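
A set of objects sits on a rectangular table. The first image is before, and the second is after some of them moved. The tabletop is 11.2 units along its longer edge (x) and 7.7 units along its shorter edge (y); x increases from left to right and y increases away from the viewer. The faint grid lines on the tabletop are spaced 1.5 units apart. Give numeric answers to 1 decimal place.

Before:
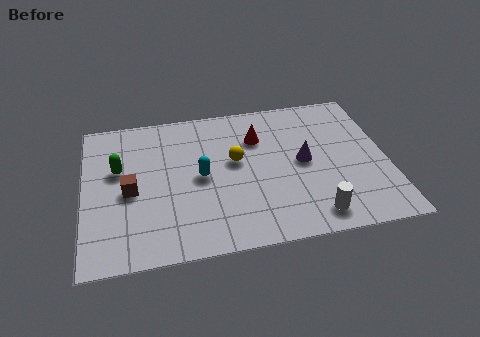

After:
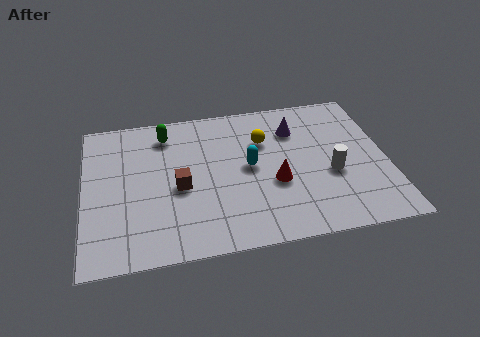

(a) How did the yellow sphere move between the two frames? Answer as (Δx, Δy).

(1.1, 0.9)

From the two frames, the yellow sphere sits at roughly (5.6, 4.4) before and (6.7, 5.3) after.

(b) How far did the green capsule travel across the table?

2.4

The green capsule moved from about (1.3, 4.7) to (3.1, 6.3), a distance of √(1.8² + 1.6²) ≈ 2.4.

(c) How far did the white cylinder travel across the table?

2.2

The white cylinder was near (8.3, 1.1) before and (9.1, 3.1) after, so it travelled √(0.8² + 2.0²) ≈ 2.2 units.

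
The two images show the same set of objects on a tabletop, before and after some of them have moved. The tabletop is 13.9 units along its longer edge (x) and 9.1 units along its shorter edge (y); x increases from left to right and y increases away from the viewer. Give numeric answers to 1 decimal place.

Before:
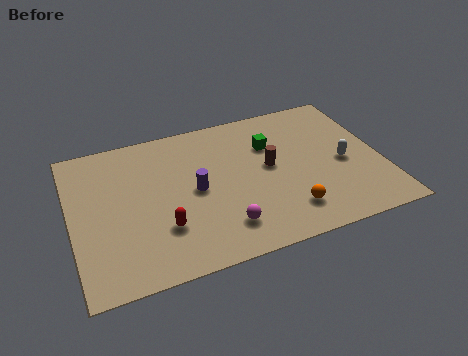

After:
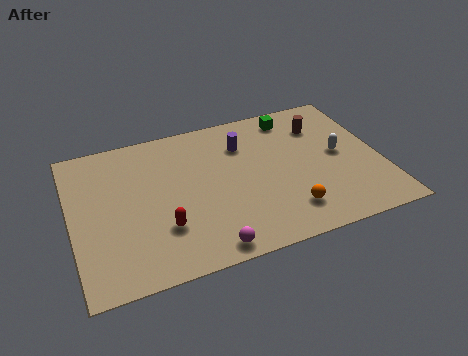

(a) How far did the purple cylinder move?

3.3

The purple cylinder moved from about (5.5, 4.5) to (7.9, 6.7), a distance of √(2.4² + 2.2²) ≈ 3.3.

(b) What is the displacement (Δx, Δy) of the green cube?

(1.2, 1.5)

From the two frames, the green cube sits at roughly (9.1, 6.3) before and (10.3, 7.8) after.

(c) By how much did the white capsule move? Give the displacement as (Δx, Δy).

(-0.1, 0.6)

The white capsule started near (12.2, 4.1) and ended near (12.1, 4.7).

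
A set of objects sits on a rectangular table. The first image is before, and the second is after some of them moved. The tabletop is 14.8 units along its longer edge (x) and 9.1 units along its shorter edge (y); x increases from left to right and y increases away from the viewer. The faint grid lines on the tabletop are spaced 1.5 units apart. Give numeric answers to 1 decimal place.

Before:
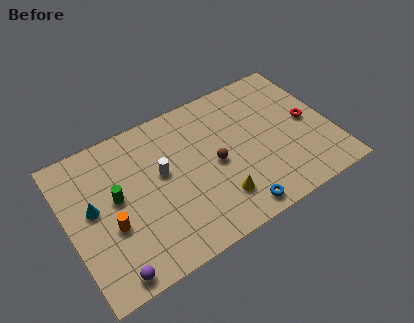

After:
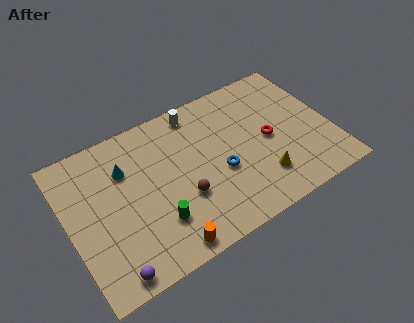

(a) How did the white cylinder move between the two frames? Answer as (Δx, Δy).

(2.4, 2.8)

The white cylinder started near (5.3, 5.2) and ended near (7.7, 8.0).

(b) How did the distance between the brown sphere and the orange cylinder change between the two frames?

-3.4

The distance was about 6.1 in the first image and 2.7 in the second, so they moved 3.4 units closer together.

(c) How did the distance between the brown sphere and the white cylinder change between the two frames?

+2.0

The distance was about 3.0 in the first image and 5.0 in the second, so they moved 2.0 units further apart.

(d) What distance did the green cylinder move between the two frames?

3.1

The green cylinder was near (2.7, 5.0) before and (4.6, 2.5) after, so it travelled √(1.9² + 2.5²) ≈ 3.1 units.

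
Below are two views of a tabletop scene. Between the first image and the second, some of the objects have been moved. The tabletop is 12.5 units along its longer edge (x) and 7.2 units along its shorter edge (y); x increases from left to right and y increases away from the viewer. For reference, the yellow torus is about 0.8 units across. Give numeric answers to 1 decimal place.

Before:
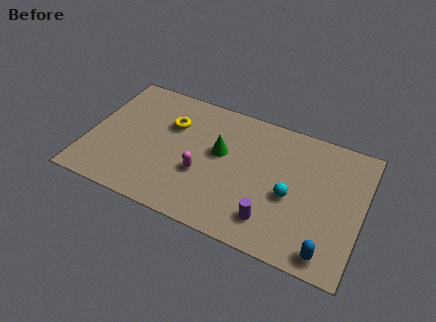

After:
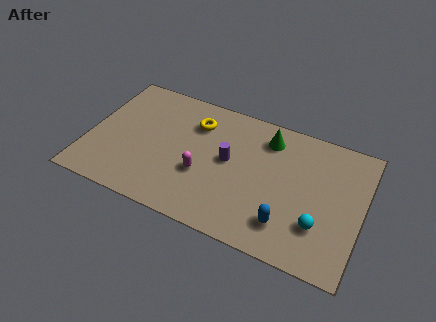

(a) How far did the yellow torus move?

1.2

The yellow torus was near (3.6, 4.9) before and (4.7, 5.4) after, so it travelled √(1.1² + 0.5²) ≈ 1.2 units.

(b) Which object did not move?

the magenta capsule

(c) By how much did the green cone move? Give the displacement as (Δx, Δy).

(2.0, 1.6)

The green cone started near (6.0, 4.2) and ended near (8.0, 5.8).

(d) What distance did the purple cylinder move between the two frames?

3.3

The purple cylinder moved from about (8.6, 1.5) to (6.4, 3.9), a distance of √(2.2² + 2.4²) ≈ 3.3.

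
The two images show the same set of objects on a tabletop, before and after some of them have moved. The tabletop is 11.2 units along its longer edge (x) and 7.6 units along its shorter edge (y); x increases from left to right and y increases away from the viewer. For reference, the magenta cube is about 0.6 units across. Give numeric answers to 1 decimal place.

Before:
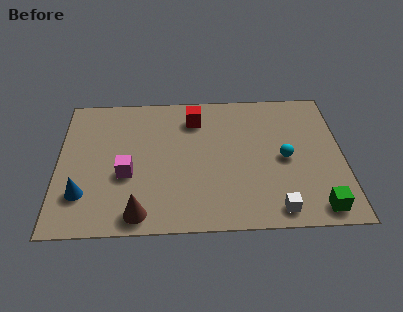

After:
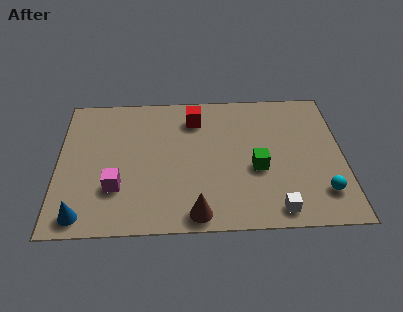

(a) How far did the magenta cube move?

0.8

From (2.7, 3.0) to (2.3, 2.3), the magenta cube covered √(0.4² + 0.7²) ≈ 0.8 units.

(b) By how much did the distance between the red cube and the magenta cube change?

+0.8

Before: roughly 4.0 units apart; after: 4.8. That's 0.8 units further apart.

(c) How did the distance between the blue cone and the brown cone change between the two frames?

+1.9

They were about 2.5 units apart before and 4.4 after — 1.9 units further apart.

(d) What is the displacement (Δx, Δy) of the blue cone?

(0.0, -1.1)

The blue cone started near (1.0, 2.0) and ended near (1.0, 0.9).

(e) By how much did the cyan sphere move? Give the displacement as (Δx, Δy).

(1.4, -1.9)

From the two frames, the cyan sphere sits at roughly (8.9, 3.6) before and (10.3, 1.7) after.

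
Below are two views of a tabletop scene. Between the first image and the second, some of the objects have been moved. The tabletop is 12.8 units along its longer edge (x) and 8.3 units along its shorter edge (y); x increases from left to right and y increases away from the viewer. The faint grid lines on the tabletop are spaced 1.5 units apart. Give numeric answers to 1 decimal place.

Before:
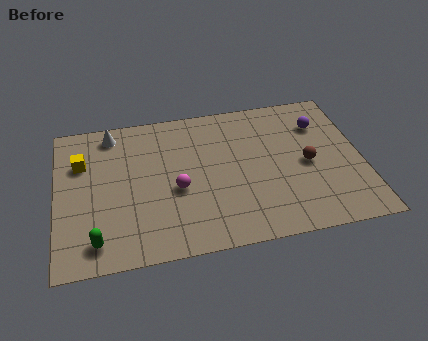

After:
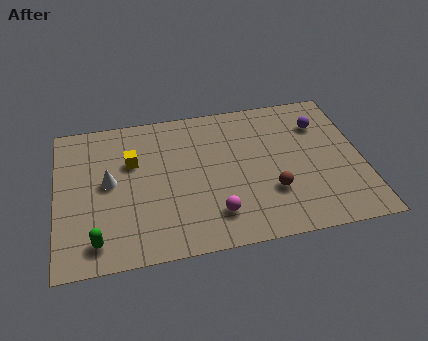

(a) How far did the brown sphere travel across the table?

2.1

From (10.5, 3.9) to (8.9, 2.6), the brown sphere covered √(1.6² + 1.3²) ≈ 2.1 units.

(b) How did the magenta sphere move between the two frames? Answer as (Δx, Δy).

(1.5, -1.7)

The magenta sphere started near (5.0, 3.5) and ended near (6.5, 1.8).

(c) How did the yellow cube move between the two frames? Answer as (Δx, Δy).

(2.1, -0.3)

From the two frames, the yellow cube sits at roughly (1.1, 5.7) before and (3.2, 5.4) after.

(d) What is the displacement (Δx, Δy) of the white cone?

(-0.2, -2.8)

The white cone started near (2.4, 7.2) and ended near (2.2, 4.4).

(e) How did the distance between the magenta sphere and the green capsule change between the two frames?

+0.9

They were about 4.0 units apart before and 4.9 after — 0.9 units further apart.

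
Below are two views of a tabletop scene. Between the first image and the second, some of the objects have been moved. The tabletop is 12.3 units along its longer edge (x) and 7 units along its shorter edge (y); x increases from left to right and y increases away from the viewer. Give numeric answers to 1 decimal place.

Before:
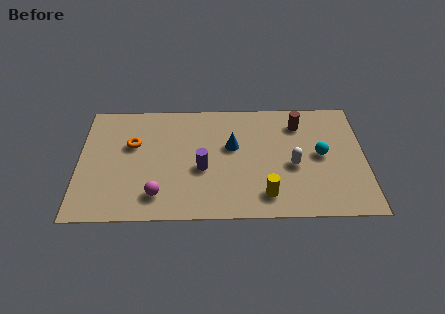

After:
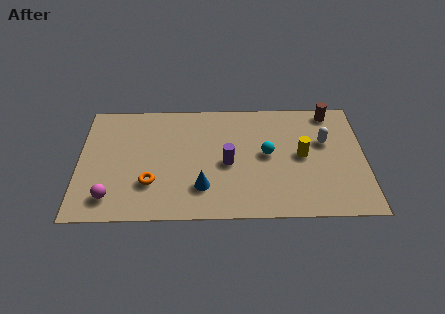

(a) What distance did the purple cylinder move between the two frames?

1.1

The purple cylinder moved from about (5.3, 2.9) to (6.4, 3.2), a distance of √(1.1² + 0.3²) ≈ 1.1.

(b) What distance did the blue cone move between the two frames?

2.7

The blue cone was near (6.6, 4.2) before and (5.3, 1.8) after, so it travelled √(1.3² + 2.4²) ≈ 2.7 units.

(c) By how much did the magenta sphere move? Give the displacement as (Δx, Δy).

(-2.0, -0.1)

From the two frames, the magenta sphere sits at roughly (3.4, 1.4) before and (1.4, 1.3) after.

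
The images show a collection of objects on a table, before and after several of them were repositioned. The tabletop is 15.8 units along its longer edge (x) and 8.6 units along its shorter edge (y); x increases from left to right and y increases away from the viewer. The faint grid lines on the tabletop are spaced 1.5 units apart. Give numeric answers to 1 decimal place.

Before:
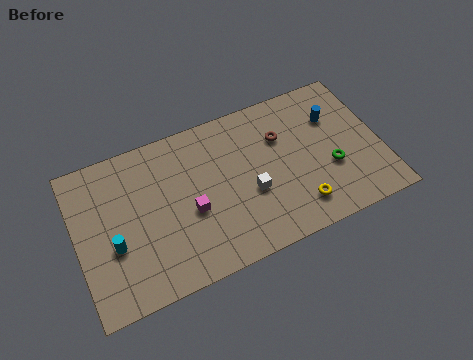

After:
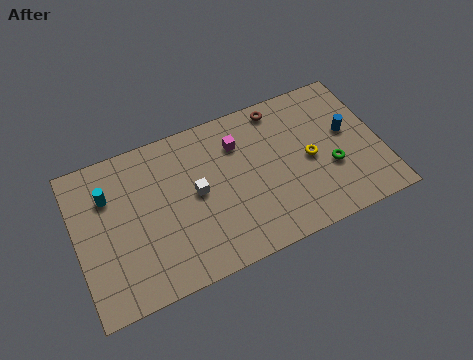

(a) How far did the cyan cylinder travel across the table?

2.8

The cyan cylinder was near (1.8, 3.3) before and (1.8, 6.1) after, so it travelled √(0.0² + 2.8²) ≈ 2.8 units.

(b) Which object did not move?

the green torus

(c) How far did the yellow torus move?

2.6

The yellow torus was near (11.2, 1.7) before and (12.1, 4.1) after, so it travelled √(0.9² + 2.4²) ≈ 2.6 units.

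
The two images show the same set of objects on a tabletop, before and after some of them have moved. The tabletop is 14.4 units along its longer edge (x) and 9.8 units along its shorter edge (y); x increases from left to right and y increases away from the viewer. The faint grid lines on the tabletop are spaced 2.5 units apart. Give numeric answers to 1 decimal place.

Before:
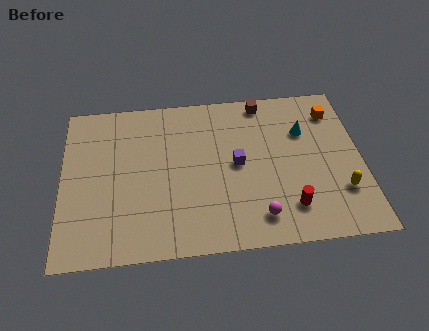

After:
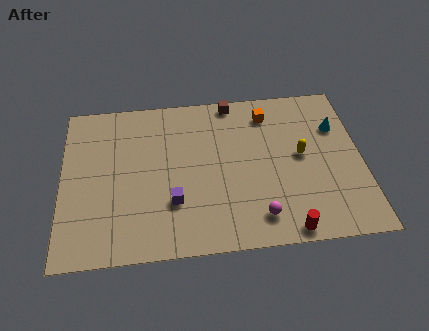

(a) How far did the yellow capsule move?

3.0

The yellow capsule moved from about (13.3, 2.8) to (11.5, 5.2), a distance of √(1.8² + 2.4²) ≈ 3.0.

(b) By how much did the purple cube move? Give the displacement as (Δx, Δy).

(-3.1, -2.0)

From the two frames, the purple cube sits at roughly (8.4, 5.0) before and (5.3, 3.0) after.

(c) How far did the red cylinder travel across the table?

1.3

The red cylinder was near (10.8, 2.1) before and (10.6, 0.8) after, so it travelled √(0.2² + 1.3²) ≈ 1.3 units.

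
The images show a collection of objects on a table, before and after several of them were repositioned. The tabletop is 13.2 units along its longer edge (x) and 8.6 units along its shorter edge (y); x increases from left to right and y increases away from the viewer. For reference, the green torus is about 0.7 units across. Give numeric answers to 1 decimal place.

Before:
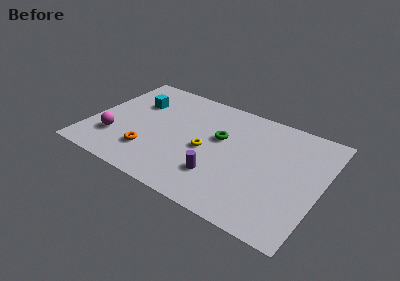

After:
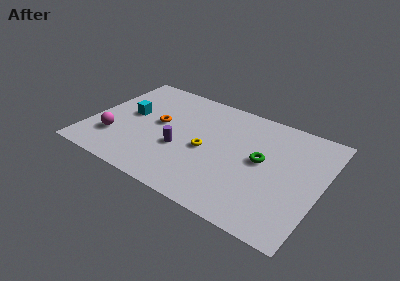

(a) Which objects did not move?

the magenta sphere and the yellow torus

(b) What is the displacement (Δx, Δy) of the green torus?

(2.5, -0.6)

From the two frames, the green torus sits at roughly (7.3, 5.2) before and (9.8, 4.6) after.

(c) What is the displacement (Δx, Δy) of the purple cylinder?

(-2.4, 1.0)

The purple cylinder started near (7.7, 2.3) and ended near (5.3, 3.3).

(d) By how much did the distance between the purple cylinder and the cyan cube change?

-3.0

Before: roughly 6.5 units apart; after: 3.5. That's 3.0 units closer together.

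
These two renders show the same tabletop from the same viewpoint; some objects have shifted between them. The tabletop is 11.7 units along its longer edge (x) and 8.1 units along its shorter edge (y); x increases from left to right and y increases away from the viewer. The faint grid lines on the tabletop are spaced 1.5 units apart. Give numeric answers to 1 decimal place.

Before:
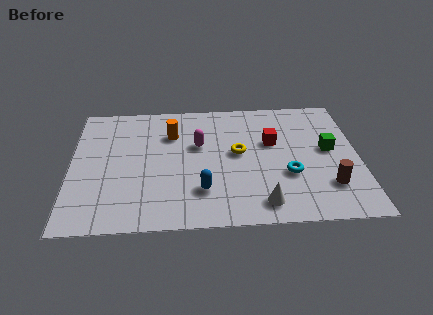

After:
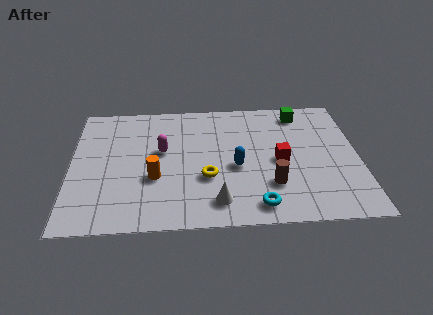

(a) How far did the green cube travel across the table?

2.7

From (10.5, 4.4) to (9.4, 6.9), the green cube covered √(1.1² + 2.5²) ≈ 2.7 units.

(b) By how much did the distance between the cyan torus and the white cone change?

-0.4

The distance was about 2.0 in the first image and 1.6 in the second, so they moved 0.4 units closer together.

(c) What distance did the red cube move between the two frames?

1.2

The red cube moved from about (8.2, 5.0) to (8.5, 3.8), a distance of √(0.3² + 1.2²) ≈ 1.2.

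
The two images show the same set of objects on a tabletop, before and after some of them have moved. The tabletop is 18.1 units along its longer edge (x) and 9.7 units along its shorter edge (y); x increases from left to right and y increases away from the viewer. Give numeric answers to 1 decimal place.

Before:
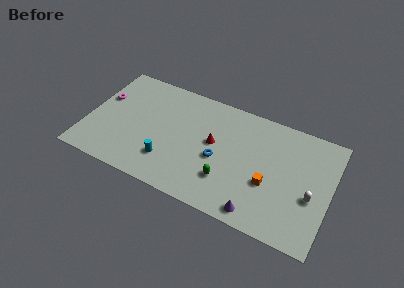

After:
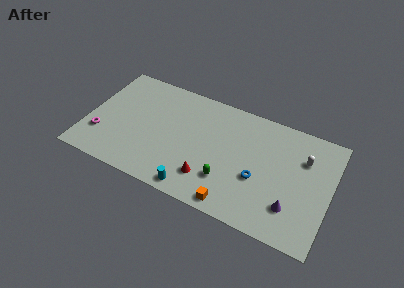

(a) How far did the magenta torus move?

3.3

The magenta torus was near (0.9, 6.1) before and (1.2, 2.8) after, so it travelled √(0.3² + 3.3²) ≈ 3.3 units.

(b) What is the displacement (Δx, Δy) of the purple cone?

(2.3, 1.4)

The purple cone was at about (13.2, 1.1) and moved to about (15.5, 2.5).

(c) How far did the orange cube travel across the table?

3.5

From (13.7, 3.7) to (11.4, 1.0), the orange cube covered √(2.3² + 2.7²) ≈ 3.5 units.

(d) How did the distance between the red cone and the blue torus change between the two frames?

+2.5

The distance was about 1.3 in the first image and 3.8 in the second, so they moved 2.5 units further apart.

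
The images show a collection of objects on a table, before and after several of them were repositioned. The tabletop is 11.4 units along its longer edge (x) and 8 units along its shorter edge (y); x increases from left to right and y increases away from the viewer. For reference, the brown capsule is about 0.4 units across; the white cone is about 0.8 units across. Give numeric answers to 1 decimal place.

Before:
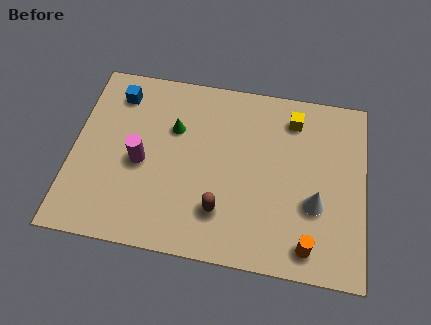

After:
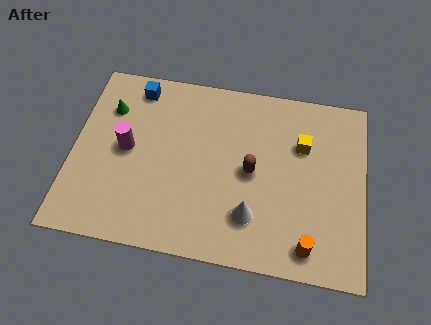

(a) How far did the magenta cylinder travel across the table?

0.8

From (2.7, 3.6) to (2.1, 4.1), the magenta cylinder covered √(0.6² + 0.5²) ≈ 0.8 units.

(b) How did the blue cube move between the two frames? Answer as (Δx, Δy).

(0.7, 0.4)

The blue cube started near (1.6, 6.5) and ended near (2.3, 6.9).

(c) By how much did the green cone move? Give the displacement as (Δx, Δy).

(-2.6, 0.5)

The green cone started near (3.9, 5.3) and ended near (1.3, 5.8).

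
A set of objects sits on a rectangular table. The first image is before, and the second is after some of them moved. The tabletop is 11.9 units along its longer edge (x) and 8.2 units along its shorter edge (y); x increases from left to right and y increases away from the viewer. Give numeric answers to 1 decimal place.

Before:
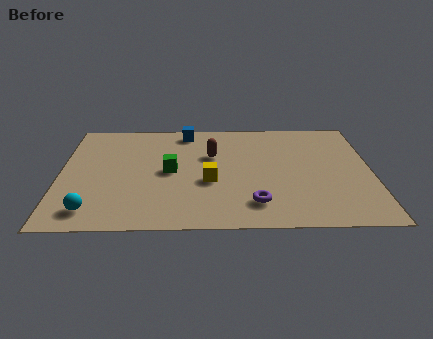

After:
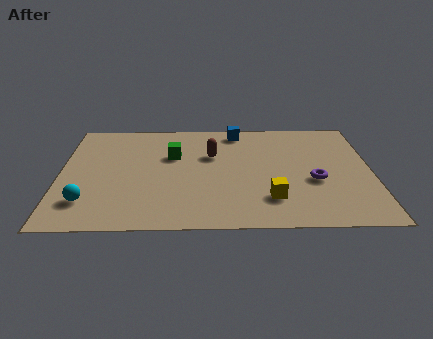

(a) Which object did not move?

the brown capsule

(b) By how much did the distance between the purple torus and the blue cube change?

-1.2

The distance was about 6.1 in the first image and 4.9 in the second, so they moved 1.2 units closer together.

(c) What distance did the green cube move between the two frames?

1.2

The green cube was near (4.2, 4.1) before and (4.3, 5.3) after, so it travelled √(0.1² + 1.2²) ≈ 1.2 units.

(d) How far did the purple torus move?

2.8

The purple torus moved from about (7.4, 1.7) to (9.7, 3.3), a distance of √(2.3² + 1.6²) ≈ 2.8.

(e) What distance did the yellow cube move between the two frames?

2.6

The yellow cube was near (5.7, 3.3) before and (8.0, 2.0) after, so it travelled √(2.3² + 1.3²) ≈ 2.6 units.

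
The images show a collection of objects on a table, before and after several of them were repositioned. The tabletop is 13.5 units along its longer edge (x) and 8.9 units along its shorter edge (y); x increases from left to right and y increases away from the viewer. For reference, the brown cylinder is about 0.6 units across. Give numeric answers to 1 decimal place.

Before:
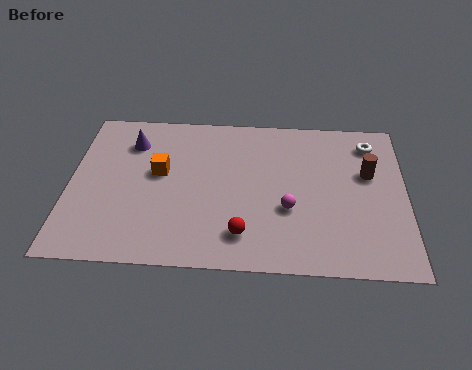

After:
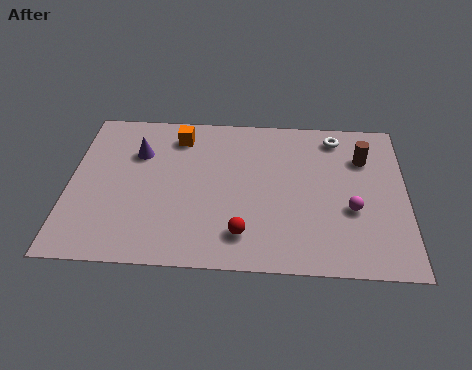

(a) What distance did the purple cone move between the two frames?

0.7

From (2.4, 6.8) to (2.7, 6.2), the purple cone covered √(0.3² + 0.6²) ≈ 0.7 units.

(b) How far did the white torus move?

1.4

From (12.1, 7.3) to (10.7, 7.6), the white torus covered √(1.4² + 0.3²) ≈ 1.4 units.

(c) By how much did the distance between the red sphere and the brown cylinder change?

+0.4

The distance was about 6.2 in the first image and 6.6 in the second, so they moved 0.4 units further apart.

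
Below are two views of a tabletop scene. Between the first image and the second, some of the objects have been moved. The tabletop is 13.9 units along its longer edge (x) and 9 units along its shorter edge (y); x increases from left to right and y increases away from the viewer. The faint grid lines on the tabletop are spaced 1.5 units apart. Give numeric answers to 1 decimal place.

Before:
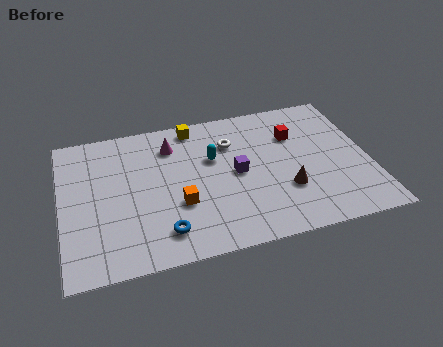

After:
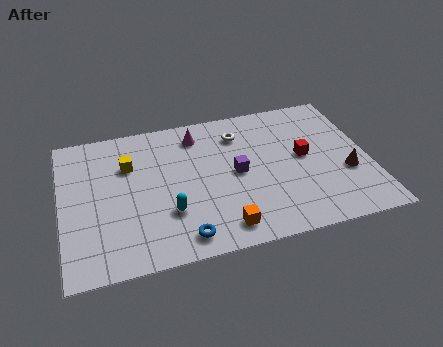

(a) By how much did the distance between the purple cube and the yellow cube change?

+1.2

They were about 3.9 units apart before and 5.1 after — 1.2 units further apart.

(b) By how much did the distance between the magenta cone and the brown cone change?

+1.3

Before: roughly 6.4 units apart; after: 7.7. That's 1.3 units further apart.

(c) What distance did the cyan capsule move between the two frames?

3.6

The cyan capsule was near (6.9, 5.7) before and (4.7, 2.8) after, so it travelled √(2.2² + 2.9²) ≈ 3.6 units.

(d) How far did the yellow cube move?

3.6

The yellow cube moved from about (6.2, 8.0) to (3.1, 6.2), a distance of √(3.1² + 1.8²) ≈ 3.6.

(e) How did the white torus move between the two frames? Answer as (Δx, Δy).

(0.4, 0.5)

From the two frames, the white torus sits at roughly (7.8, 6.5) before and (8.2, 7.0) after.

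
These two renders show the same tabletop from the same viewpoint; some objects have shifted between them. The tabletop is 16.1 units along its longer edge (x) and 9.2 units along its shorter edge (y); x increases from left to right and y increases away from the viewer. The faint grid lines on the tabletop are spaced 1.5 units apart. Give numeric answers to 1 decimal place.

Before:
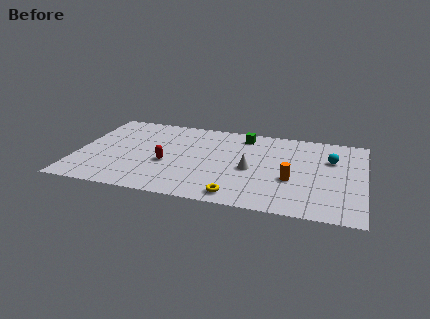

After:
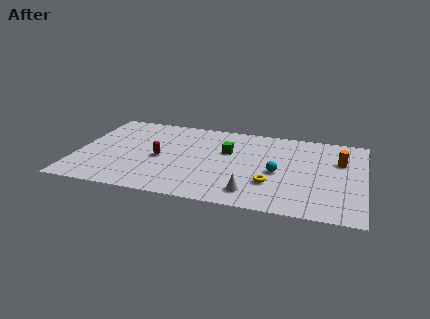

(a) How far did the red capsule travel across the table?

0.6

The red capsule was near (5.1, 3.7) before and (4.7, 4.2) after, so it travelled √(0.4² + 0.5²) ≈ 0.6 units.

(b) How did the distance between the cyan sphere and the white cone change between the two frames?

-2.1

Before: roughly 4.9 units apart; after: 2.8. That's 2.1 units closer together.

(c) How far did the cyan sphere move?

3.6

From (14.2, 6.2) to (11.3, 4.1), the cyan sphere covered √(2.9² + 2.1²) ≈ 3.6 units.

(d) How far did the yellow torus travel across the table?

2.5

The yellow torus was near (9.2, 1.1) before and (11.0, 2.8) after, so it travelled √(1.8² + 1.7²) ≈ 2.5 units.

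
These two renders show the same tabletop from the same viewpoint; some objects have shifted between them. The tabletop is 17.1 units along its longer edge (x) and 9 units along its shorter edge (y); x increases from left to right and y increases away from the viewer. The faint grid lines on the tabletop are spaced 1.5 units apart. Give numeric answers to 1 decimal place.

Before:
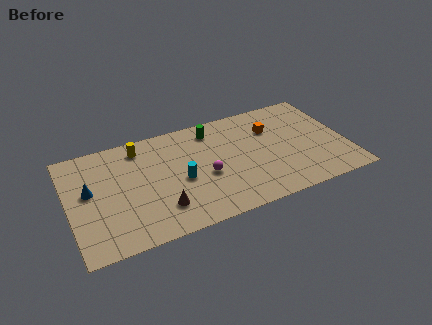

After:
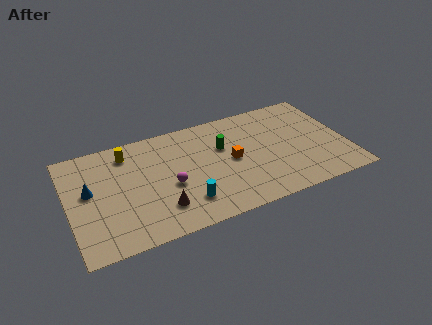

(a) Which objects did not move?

the blue cone and the brown cone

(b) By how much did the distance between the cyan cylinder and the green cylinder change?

+0.4

The distance was about 4.2 in the first image and 4.6 in the second, so they moved 0.4 units further apart.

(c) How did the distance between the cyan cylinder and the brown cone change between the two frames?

-0.8

The distance was about 2.3 in the first image and 1.5 in the second, so they moved 0.8 units closer together.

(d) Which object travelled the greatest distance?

the orange cube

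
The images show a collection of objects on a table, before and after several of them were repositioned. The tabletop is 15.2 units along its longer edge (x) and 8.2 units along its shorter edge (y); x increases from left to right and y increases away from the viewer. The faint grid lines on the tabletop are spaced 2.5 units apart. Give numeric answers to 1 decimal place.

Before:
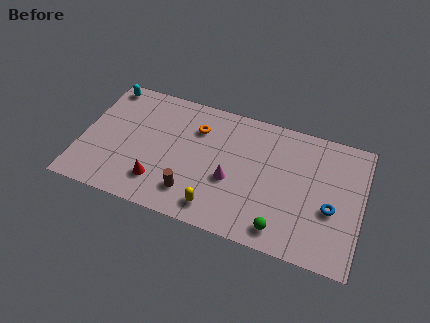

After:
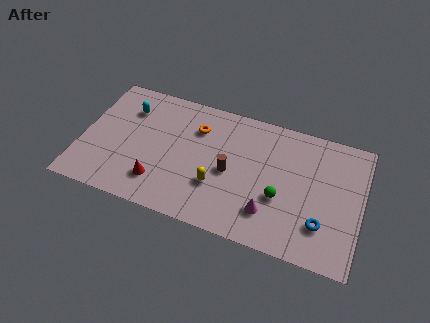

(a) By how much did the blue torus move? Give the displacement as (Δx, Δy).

(-0.4, -1.1)

From the two frames, the blue torus sits at roughly (13.6, 3.3) before and (13.2, 2.2) after.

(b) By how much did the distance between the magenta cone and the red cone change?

+2.0

They were about 4.0 units apart before and 6.0 after — 2.0 units further apart.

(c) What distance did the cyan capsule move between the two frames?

1.8

From (0.9, 7.3) to (2.3, 6.1), the cyan capsule covered √(1.4² + 1.2²) ≈ 1.8 units.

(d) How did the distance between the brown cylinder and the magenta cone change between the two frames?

+0.4

Before: roughly 2.5 units apart; after: 2.9. That's 0.4 units further apart.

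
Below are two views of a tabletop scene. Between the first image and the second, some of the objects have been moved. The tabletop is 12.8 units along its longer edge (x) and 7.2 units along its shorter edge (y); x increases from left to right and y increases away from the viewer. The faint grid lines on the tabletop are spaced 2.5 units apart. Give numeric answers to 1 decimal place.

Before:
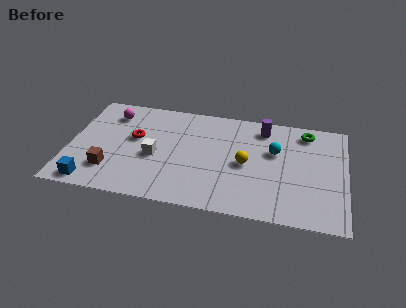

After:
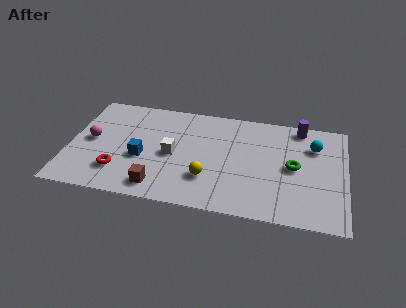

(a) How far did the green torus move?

2.5

From (10.9, 6.1) to (10.4, 3.6), the green torus covered √(0.5² + 2.5²) ≈ 2.5 units.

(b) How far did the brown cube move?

2.4

From (2.0, 1.8) to (4.3, 1.1), the brown cube covered √(2.3² + 0.7²) ≈ 2.4 units.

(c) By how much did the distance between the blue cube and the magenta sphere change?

-2.4

Before: roughly 4.9 units apart; after: 2.5. That's 2.4 units closer together.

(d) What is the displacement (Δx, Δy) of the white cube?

(0.8, 0.3)

The white cube was at about (4.0, 3.1) and moved to about (4.8, 3.4).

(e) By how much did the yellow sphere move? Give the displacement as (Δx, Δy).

(-1.7, -1.3)

The yellow sphere was at about (8.2, 3.4) and moved to about (6.5, 2.1).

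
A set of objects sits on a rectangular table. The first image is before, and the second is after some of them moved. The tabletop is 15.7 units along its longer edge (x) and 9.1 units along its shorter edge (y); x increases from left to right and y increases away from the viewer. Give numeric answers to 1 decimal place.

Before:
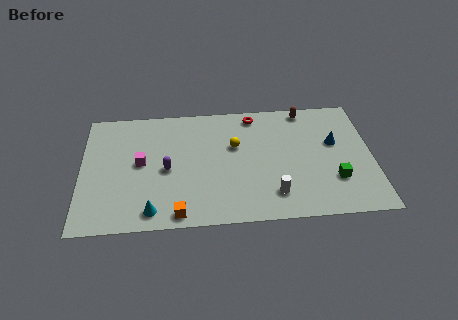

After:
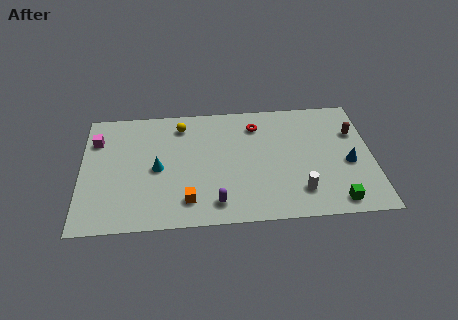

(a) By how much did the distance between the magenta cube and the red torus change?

+1.7

They were about 7.0 units apart before and 8.7 after — 1.7 units further apart.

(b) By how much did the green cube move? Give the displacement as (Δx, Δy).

(0.0, -1.6)

From the two frames, the green cube sits at roughly (13.6, 2.7) before and (13.6, 1.1) after.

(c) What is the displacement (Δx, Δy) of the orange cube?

(0.5, 0.9)

The orange cube was at about (5.2, 0.9) and moved to about (5.7, 1.8).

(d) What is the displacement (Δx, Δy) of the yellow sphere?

(-2.9, 1.8)

The yellow sphere was at about (8.3, 5.7) and moved to about (5.4, 7.5).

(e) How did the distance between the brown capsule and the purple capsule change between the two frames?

+0.3

The distance was about 8.6 in the first image and 8.9 in the second, so they moved 0.3 units further apart.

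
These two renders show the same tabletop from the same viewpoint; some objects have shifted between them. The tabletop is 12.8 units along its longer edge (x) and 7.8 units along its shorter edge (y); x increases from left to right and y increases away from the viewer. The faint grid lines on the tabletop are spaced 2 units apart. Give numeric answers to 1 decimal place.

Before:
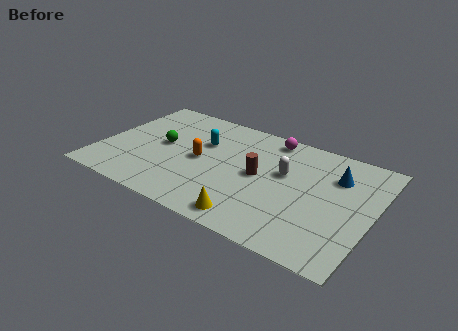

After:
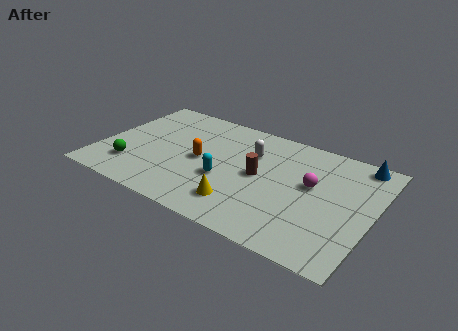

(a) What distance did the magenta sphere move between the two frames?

3.3

The magenta sphere moved from about (7.6, 6.9) to (9.9, 4.5), a distance of √(2.3² + 2.4²) ≈ 3.3.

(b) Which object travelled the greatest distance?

the magenta sphere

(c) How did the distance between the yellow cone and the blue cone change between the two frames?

+1.5

The distance was about 5.7 in the first image and 7.2 in the second, so they moved 1.5 units further apart.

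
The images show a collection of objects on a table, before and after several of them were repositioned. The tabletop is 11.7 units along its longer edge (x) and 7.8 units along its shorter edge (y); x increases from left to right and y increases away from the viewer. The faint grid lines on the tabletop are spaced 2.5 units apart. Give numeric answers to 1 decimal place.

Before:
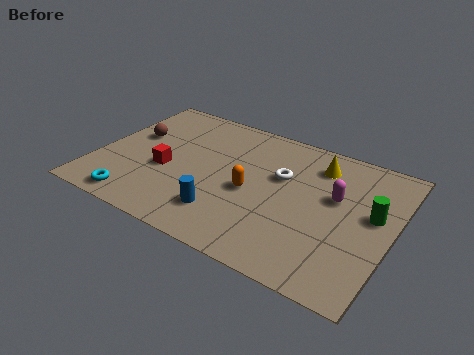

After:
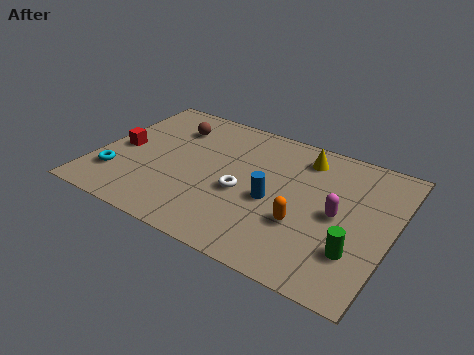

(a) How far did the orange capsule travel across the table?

2.3

From (6.2, 3.5) to (8.4, 2.7), the orange capsule covered √(2.2² + 0.8²) ≈ 2.3 units.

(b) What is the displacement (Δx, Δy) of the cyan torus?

(-1.0, 1.1)

The cyan torus started near (2.0, 0.9) and ended near (1.0, 2.0).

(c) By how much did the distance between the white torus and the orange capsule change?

+0.9

The distance was about 1.7 in the first image and 2.6 in the second, so they moved 0.9 units further apart.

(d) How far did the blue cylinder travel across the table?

2.3

The blue cylinder moved from about (5.4, 1.8) to (7.1, 3.4), a distance of √(1.7² + 1.6²) ≈ 2.3.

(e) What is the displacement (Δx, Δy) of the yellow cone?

(-0.6, 0.2)

The yellow cone was at about (8.5, 6.2) and moved to about (7.9, 6.4).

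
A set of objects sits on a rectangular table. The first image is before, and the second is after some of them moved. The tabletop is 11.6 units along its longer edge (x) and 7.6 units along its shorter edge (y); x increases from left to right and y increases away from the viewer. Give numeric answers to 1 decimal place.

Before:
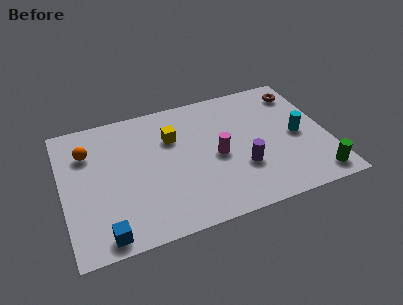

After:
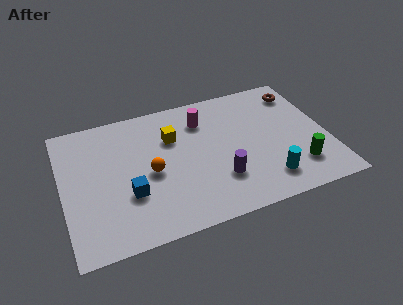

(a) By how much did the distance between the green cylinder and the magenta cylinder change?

+0.7

The distance was about 4.8 in the first image and 5.5 in the second, so they moved 0.7 units further apart.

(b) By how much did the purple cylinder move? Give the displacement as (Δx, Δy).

(-1.0, -0.3)

From the two frames, the purple cylinder sits at roughly (7.7, 2.5) before and (6.7, 2.2) after.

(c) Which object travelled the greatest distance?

the orange sphere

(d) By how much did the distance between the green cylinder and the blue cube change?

-1.9

Before: roughly 9.2 units apart; after: 7.3. That's 1.9 units closer together.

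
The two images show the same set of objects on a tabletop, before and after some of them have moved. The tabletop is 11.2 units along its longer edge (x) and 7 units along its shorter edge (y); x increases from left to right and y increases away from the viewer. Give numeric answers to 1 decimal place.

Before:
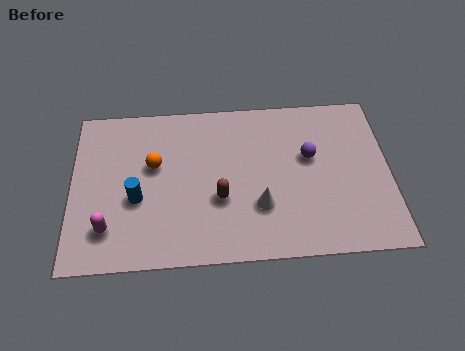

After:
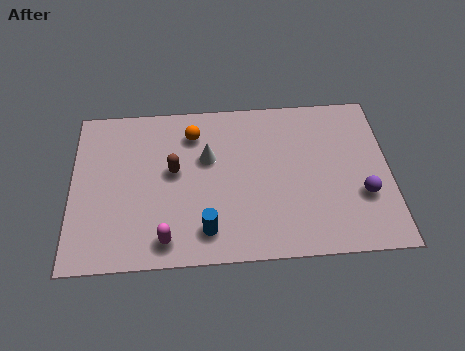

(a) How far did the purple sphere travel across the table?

2.5

The purple sphere moved from about (8.4, 4.2) to (10.2, 2.4), a distance of √(1.8² + 1.8²) ≈ 2.5.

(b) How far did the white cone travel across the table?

2.8

From (6.6, 2.2) to (4.8, 4.4), the white cone covered √(1.8² + 2.2²) ≈ 2.8 units.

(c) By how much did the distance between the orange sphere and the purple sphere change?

+1.2

Before: roughly 5.5 units apart; after: 6.7. That's 1.2 units further apart.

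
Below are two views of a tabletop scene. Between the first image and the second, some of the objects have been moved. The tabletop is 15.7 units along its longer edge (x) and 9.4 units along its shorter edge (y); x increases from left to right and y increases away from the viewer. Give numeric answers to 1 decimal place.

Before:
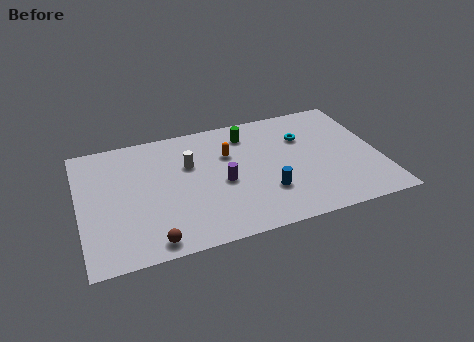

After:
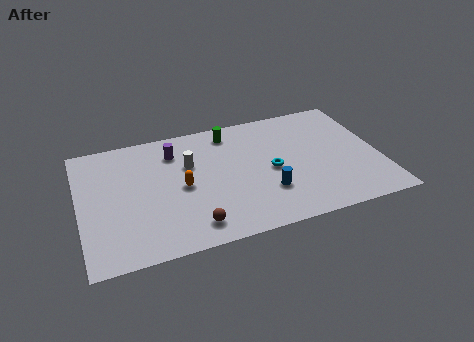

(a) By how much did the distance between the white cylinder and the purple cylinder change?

-1.1

The distance was about 2.5 in the first image and 1.4 in the second, so they moved 1.1 units closer together.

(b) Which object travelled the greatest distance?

the purple cylinder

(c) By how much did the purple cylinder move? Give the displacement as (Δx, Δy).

(-2.3, 3.1)

From the two frames, the purple cylinder sits at roughly (7.4, 4.2) before and (5.1, 7.3) after.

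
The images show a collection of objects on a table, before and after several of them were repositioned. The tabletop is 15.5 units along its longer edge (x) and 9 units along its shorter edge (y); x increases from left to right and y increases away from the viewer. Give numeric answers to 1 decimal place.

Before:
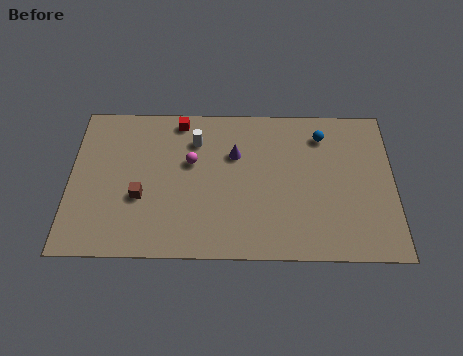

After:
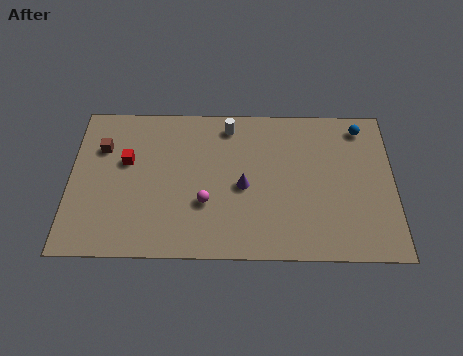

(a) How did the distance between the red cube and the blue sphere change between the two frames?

+4.6

They were about 6.9 units apart before and 11.5 after — 4.6 units further apart.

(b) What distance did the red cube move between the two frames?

3.5

The red cube was near (5.2, 8.0) before and (2.7, 5.5) after, so it travelled √(2.5² + 2.5²) ≈ 3.5 units.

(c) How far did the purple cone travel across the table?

1.9

From (7.9, 6.0) to (8.3, 4.1), the purple cone covered √(0.4² + 1.9²) ≈ 1.9 units.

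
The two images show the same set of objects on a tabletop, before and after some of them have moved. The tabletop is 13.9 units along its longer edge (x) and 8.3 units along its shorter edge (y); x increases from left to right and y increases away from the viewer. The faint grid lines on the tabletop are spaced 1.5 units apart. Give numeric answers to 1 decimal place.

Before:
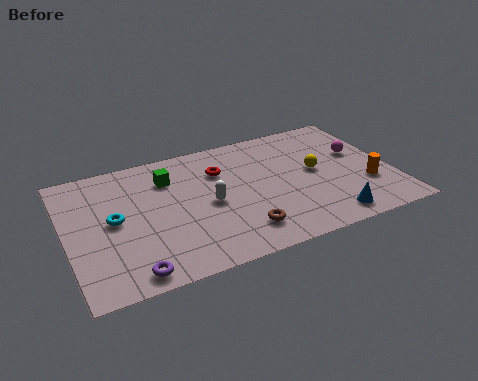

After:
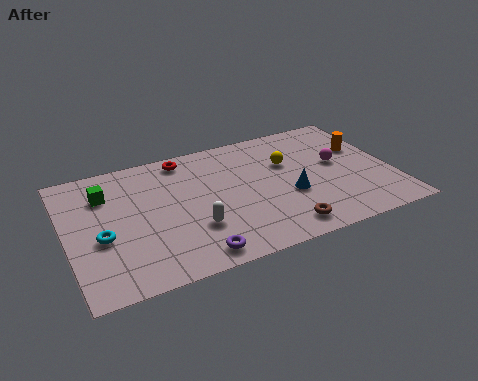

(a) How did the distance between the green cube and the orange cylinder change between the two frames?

+2.2

They were about 8.9 units apart before and 11.1 after — 2.2 units further apart.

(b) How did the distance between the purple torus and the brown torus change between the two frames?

-1.0

Before: roughly 4.8 units apart; after: 3.8. That's 1.0 units closer together.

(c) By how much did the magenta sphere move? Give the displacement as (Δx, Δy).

(-1.0, -0.4)

From the two frames, the magenta sphere sits at roughly (12.7, 5.0) before and (11.7, 4.6) after.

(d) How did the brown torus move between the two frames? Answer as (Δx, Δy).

(1.7, -0.5)

From the two frames, the brown torus sits at roughly (7.1, 1.7) before and (8.8, 1.2) after.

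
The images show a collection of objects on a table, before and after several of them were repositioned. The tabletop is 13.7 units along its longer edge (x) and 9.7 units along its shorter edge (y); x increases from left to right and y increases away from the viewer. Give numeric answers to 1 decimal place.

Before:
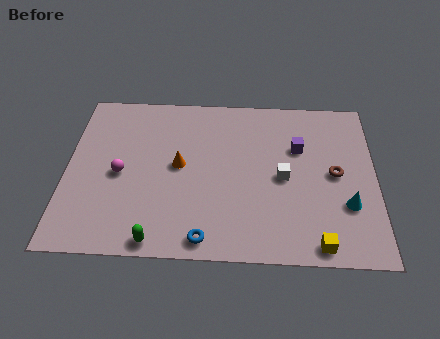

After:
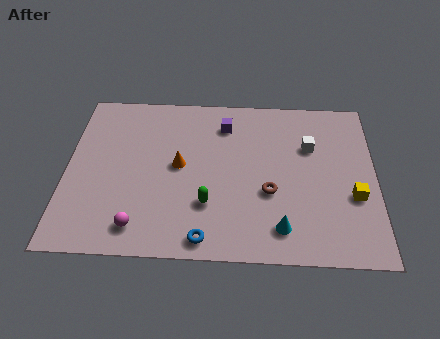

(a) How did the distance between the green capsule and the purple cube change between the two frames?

-3.5

They were about 8.4 units apart before and 4.9 after — 3.5 units closer together.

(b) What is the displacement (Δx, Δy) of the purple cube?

(-3.3, 1.3)

The purple cube started near (10.3, 6.4) and ended near (7.0, 7.7).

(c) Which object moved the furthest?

the purple cube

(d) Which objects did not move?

the orange cone and the blue torus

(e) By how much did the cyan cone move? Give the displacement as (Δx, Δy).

(-2.9, -1.4)

The cyan cone was at about (12.4, 3.1) and moved to about (9.5, 1.7).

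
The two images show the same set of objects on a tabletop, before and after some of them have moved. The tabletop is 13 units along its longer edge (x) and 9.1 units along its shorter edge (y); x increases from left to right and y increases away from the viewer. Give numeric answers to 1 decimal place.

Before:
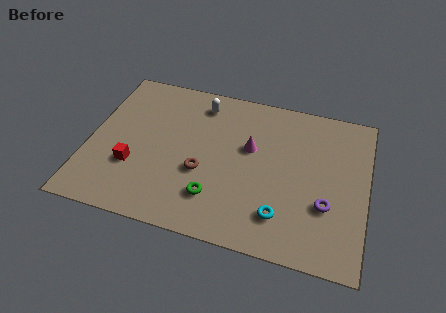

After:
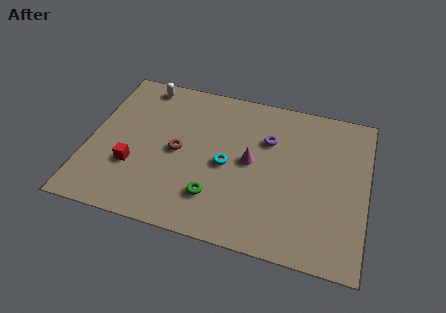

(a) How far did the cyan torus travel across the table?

3.5

The cyan torus was near (9.2, 2.0) before and (6.5, 4.2) after, so it travelled √(2.7² + 2.2²) ≈ 3.5 units.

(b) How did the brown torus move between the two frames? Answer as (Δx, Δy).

(-1.2, 0.9)

The brown torus was at about (5.4, 3.5) and moved to about (4.2, 4.4).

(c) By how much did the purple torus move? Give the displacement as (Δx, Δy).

(-2.9, 3.1)

The purple torus was at about (11.2, 3.1) and moved to about (8.3, 6.2).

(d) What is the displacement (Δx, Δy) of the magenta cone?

(0.1, -0.8)

The magenta cone started near (7.5, 5.5) and ended near (7.6, 4.7).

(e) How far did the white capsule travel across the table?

2.8

The white capsule moved from about (5.0, 7.6) to (2.2, 8.1), a distance of √(2.8² + 0.5²) ≈ 2.8.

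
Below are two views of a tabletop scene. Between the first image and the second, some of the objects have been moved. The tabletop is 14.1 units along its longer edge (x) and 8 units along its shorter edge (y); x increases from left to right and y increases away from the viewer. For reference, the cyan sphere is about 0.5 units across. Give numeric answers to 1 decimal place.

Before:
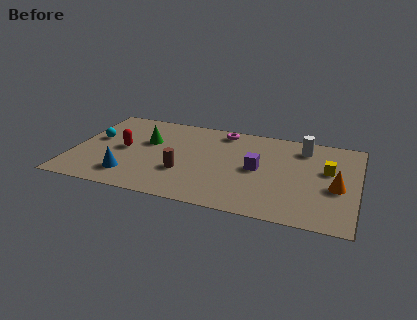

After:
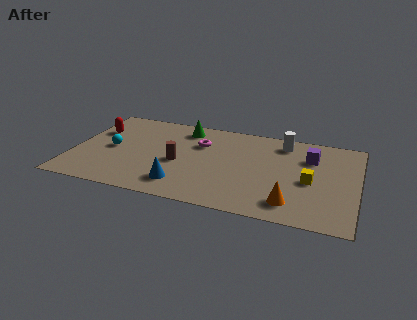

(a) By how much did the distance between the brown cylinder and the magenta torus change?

-2.4

They were about 4.6 units apart before and 2.2 after — 2.4 units closer together.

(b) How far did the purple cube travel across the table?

3.0

From (9.2, 4.0) to (11.7, 5.7), the purple cube covered √(2.5² + 1.7²) ≈ 3.0 units.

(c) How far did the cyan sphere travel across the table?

1.1

From (1.0, 4.6) to (1.9, 3.9), the cyan sphere covered √(0.9² + 0.7²) ≈ 1.1 units.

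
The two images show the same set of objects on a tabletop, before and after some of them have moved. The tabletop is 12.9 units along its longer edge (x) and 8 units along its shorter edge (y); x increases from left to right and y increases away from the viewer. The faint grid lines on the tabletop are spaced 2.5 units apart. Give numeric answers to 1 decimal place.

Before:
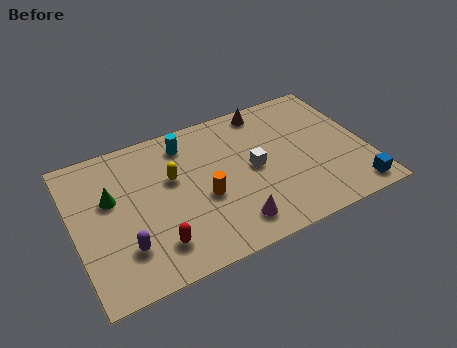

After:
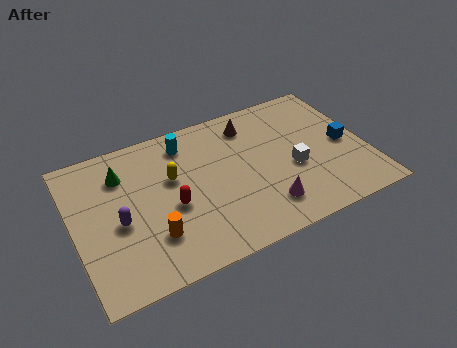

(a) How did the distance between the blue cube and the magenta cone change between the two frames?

-1.0

The distance was about 5.4 in the first image and 4.4 in the second, so they moved 1.0 units closer together.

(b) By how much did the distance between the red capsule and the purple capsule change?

+0.9

The distance was about 1.4 in the first image and 2.3 in the second, so they moved 0.9 units further apart.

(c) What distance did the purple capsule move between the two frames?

1.4

The purple capsule moved from about (2.0, 2.1) to (1.9, 3.5), a distance of √(0.1² + 1.4²) ≈ 1.4.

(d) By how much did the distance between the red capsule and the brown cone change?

-2.8

Before: roughly 7.8 units apart; after: 5.0. That's 2.8 units closer together.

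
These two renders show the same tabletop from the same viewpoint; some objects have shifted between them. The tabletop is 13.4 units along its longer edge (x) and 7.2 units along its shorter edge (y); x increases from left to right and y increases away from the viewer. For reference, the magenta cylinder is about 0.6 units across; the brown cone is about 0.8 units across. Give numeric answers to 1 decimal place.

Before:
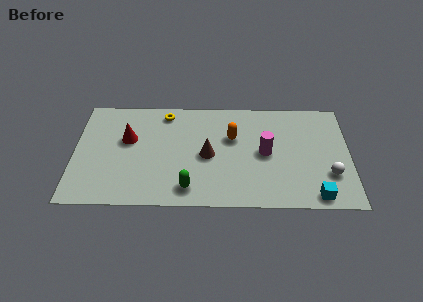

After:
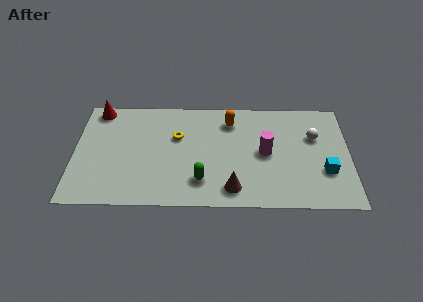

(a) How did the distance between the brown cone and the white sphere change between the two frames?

-0.7

They were about 6.0 units apart before and 5.3 after — 0.7 units closer together.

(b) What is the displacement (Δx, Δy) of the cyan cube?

(0.5, 1.6)

The cyan cube started near (11.7, 0.8) and ended near (12.2, 2.4).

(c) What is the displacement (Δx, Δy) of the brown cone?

(1.2, -2.2)

From the two frames, the brown cone sits at roughly (6.5, 3.4) before and (7.7, 1.2) after.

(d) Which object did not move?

the magenta cylinder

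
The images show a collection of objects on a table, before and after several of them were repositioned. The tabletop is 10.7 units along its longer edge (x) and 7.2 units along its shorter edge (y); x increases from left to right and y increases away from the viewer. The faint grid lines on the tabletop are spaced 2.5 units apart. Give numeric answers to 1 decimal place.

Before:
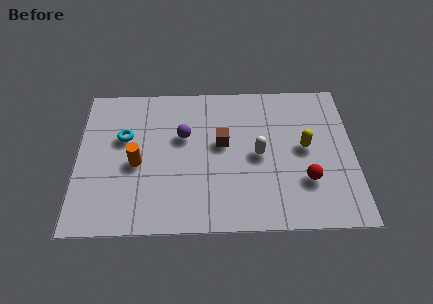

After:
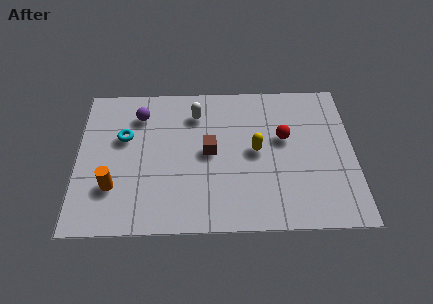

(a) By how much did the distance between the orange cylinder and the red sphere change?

+0.4

The distance was about 6.6 in the first image and 7.0 in the second, so they moved 0.4 units further apart.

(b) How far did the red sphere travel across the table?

2.2

The red sphere moved from about (8.8, 2.2) to (8.0, 4.3), a distance of √(0.8² + 2.1²) ≈ 2.2.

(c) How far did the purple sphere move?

2.0

From (4.1, 4.5) to (2.4, 5.6), the purple sphere covered √(1.7² + 1.1²) ≈ 2.0 units.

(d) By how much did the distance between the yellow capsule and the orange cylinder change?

-0.8

They were about 6.5 units apart before and 5.7 after — 0.8 units closer together.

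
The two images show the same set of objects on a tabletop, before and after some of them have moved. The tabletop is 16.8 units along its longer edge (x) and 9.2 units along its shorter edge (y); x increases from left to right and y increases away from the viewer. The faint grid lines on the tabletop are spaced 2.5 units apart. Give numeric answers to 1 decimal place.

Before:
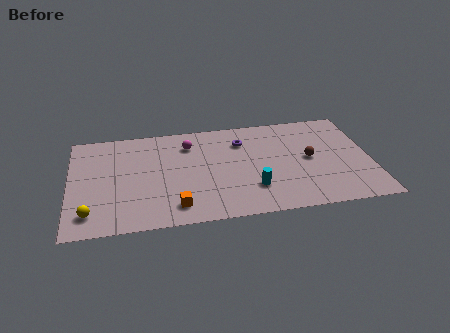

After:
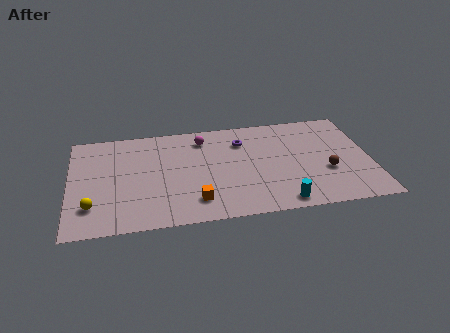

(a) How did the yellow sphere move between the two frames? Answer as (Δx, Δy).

(0.1, 0.6)

The yellow sphere was at about (1.1, 1.7) and moved to about (1.2, 2.3).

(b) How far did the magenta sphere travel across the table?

0.9

From (6.7, 7.1) to (7.5, 7.5), the magenta sphere covered √(0.8² + 0.4²) ≈ 0.9 units.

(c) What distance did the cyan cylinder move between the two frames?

2.1

From (10.1, 2.5) to (11.6, 1.0), the cyan cylinder covered √(1.5² + 1.5²) ≈ 2.1 units.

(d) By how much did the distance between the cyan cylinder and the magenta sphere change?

+2.0

The distance was about 5.7 in the first image and 7.7 in the second, so they moved 2.0 units further apart.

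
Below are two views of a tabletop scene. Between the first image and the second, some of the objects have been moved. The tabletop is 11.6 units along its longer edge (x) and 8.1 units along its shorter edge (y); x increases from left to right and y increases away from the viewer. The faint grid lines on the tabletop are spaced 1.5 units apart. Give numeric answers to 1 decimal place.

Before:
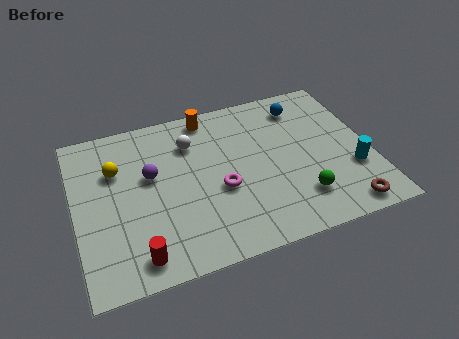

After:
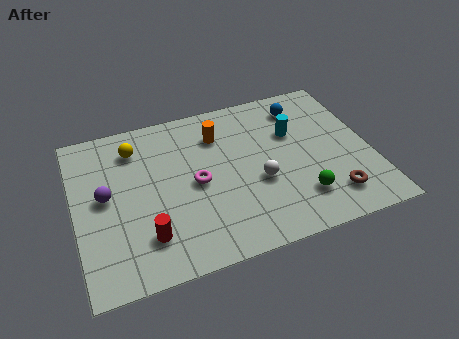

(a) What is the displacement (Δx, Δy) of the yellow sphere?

(0.8, 0.9)

The yellow sphere started near (1.7, 5.5) and ended near (2.5, 6.4).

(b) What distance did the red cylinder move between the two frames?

0.9

The red cylinder moved from about (2.2, 1.1) to (2.6, 1.9), a distance of √(0.4² + 0.8²) ≈ 0.9.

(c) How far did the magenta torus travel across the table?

1.1

The magenta torus moved from about (5.6, 3.3) to (4.7, 3.9), a distance of √(0.9² + 0.6²) ≈ 1.1.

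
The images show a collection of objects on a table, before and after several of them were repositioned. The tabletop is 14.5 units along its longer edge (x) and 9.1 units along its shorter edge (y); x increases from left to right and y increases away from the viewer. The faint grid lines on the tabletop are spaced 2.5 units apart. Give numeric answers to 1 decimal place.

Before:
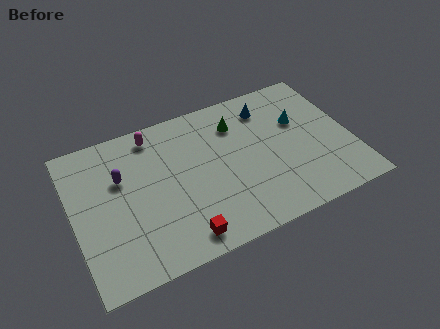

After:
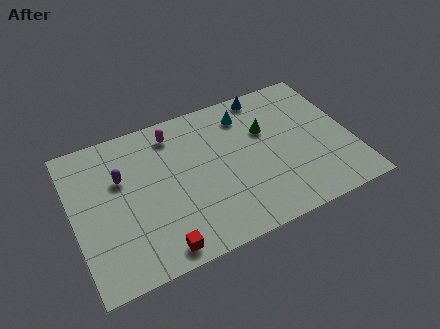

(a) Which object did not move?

the purple capsule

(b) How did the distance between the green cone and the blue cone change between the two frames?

+0.6

They were about 1.7 units apart before and 2.3 after — 0.6 units further apart.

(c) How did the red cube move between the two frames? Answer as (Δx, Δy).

(-1.2, -0.2)

The red cube was at about (5.2, 1.2) and moved to about (4.0, 1.0).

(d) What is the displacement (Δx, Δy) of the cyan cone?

(-2.7, 1.5)

The cyan cone was at about (12.0, 5.8) and moved to about (9.3, 7.3).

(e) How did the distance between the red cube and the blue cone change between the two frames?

+1.6

The distance was about 8.1 in the first image and 9.7 in the second, so they moved 1.6 units further apart.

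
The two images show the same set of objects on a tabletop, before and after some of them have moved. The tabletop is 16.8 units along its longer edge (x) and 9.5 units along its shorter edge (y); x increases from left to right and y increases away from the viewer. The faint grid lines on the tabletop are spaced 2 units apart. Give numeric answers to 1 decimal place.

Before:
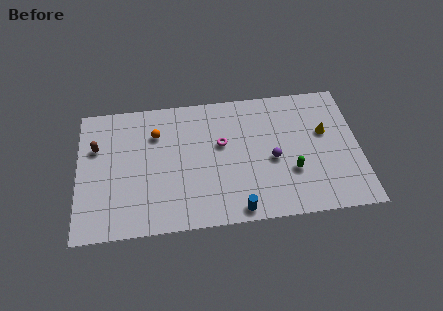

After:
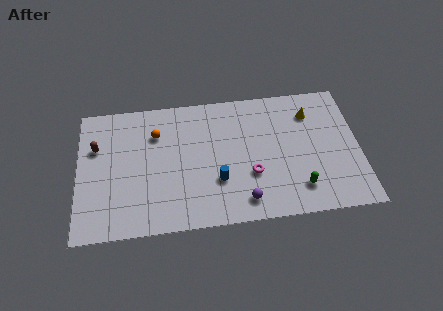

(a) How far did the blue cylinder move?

2.5

The blue cylinder was near (9.4, 0.9) before and (8.3, 3.1) after, so it travelled √(1.1² + 2.2²) ≈ 2.5 units.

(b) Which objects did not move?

the orange sphere and the brown capsule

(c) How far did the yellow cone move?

1.7

The yellow cone moved from about (14.8, 5.8) to (14.0, 7.3), a distance of √(0.8² + 1.5²) ≈ 1.7.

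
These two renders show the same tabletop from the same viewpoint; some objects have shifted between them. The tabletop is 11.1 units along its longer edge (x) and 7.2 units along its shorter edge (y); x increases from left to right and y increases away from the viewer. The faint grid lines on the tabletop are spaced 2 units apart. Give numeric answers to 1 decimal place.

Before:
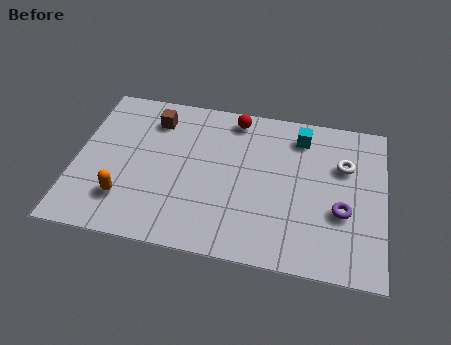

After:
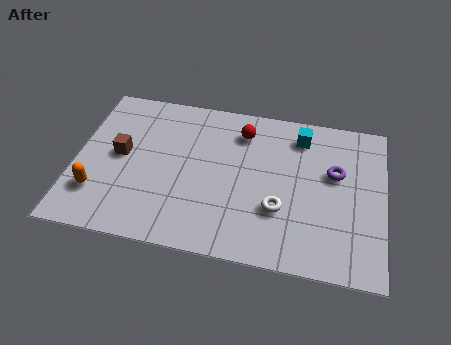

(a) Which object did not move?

the cyan cube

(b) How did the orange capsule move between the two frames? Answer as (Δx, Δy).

(-1.0, 0.1)

The orange capsule started near (1.9, 1.8) and ended near (0.9, 1.9).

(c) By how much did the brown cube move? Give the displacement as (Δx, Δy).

(-1.1, -1.9)

From the two frames, the brown cube sits at roughly (2.7, 5.7) before and (1.6, 3.8) after.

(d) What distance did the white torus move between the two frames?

3.3

The white torus was near (9.6, 4.8) before and (7.4, 2.4) after, so it travelled √(2.2² + 2.4²) ≈ 3.3 units.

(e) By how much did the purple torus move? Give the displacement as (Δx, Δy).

(-0.3, 1.7)

The purple torus started near (9.6, 2.7) and ended near (9.3, 4.4).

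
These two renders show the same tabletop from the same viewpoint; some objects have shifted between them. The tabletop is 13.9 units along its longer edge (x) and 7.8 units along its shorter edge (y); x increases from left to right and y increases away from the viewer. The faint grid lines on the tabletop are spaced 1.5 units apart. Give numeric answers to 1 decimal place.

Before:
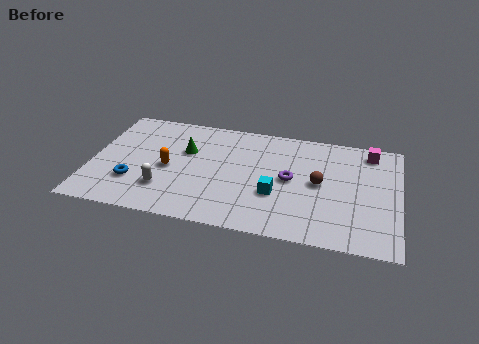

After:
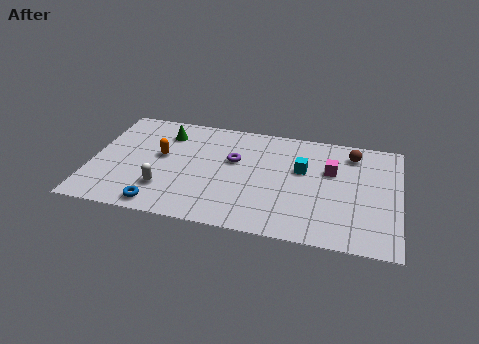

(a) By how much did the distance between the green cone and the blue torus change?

+1.7

They were about 3.5 units apart before and 5.2 after — 1.7 units further apart.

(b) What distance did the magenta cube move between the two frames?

2.4

The magenta cube moved from about (12.5, 6.7) to (10.8, 5.0), a distance of √(1.7² + 1.7²) ≈ 2.4.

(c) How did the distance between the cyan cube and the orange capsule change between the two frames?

+1.4

The distance was about 5.0 in the first image and 6.4 in the second, so they moved 1.4 units further apart.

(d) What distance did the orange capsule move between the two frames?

0.9

The orange capsule moved from about (3.5, 3.6) to (3.1, 4.4), a distance of √(0.4² + 0.8²) ≈ 0.9.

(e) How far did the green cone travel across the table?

1.5

The green cone moved from about (4.2, 5.0) to (3.2, 6.1), a distance of √(1.0² + 1.1²) ≈ 1.5.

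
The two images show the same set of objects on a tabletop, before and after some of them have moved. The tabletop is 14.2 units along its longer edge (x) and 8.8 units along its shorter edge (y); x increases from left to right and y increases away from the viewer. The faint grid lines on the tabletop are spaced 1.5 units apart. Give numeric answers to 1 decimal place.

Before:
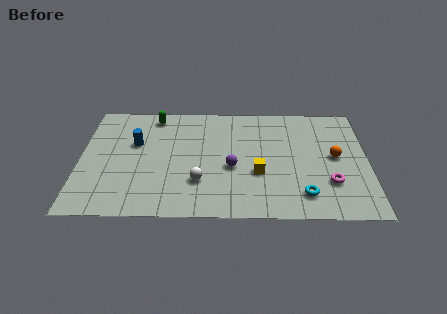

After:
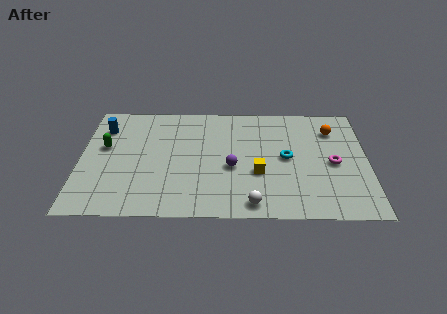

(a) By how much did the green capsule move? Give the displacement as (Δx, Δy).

(-2.4, -2.5)

From the two frames, the green capsule sits at roughly (3.6, 7.7) before and (1.2, 5.2) after.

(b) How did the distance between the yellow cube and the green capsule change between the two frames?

+1.0

Before: roughly 6.8 units apart; after: 7.8. That's 1.0 units further apart.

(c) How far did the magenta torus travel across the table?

1.5

The magenta torus was near (12.3, 2.6) before and (12.5, 4.1) after, so it travelled √(0.2² + 1.5²) ≈ 1.5 units.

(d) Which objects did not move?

the purple sphere and the yellow cube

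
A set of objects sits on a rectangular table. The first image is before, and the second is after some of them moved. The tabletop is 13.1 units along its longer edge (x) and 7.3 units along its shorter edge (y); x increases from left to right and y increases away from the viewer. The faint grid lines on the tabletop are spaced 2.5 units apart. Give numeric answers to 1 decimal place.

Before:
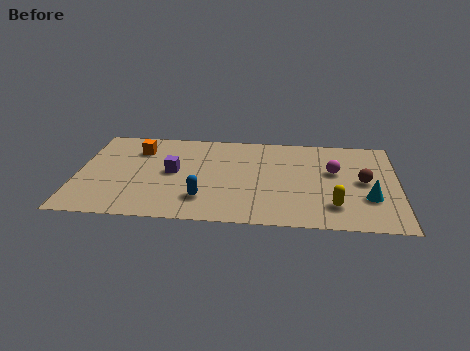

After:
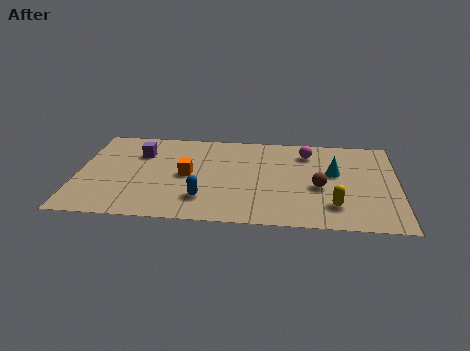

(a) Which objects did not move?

the blue capsule and the yellow capsule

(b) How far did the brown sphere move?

1.9

The brown sphere moved from about (11.7, 3.7) to (9.9, 3.1), a distance of √(1.8² + 0.6²) ≈ 1.9.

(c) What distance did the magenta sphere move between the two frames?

1.8

The magenta sphere was near (10.5, 4.4) before and (9.4, 5.8) after, so it travelled √(1.1² + 1.4²) ≈ 1.8 units.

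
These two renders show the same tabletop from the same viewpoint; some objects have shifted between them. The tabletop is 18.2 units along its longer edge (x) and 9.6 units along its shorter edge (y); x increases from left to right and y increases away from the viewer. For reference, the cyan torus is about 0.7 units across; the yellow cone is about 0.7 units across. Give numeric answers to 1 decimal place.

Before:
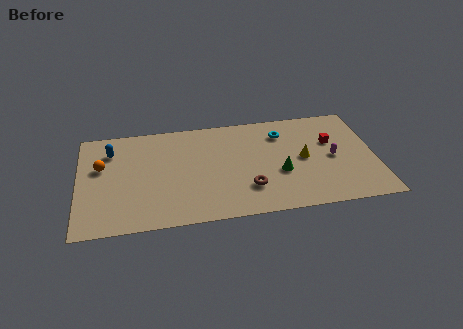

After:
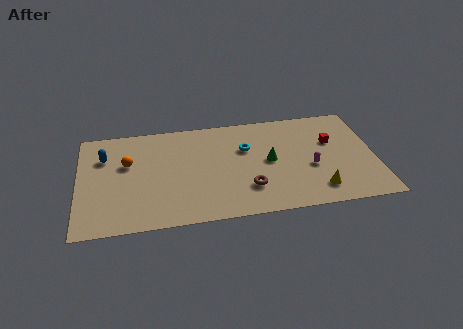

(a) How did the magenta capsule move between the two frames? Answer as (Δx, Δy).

(-1.4, -0.7)

The magenta capsule was at about (15.6, 4.6) and moved to about (14.2, 3.9).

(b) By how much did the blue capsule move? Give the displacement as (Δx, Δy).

(-0.4, -0.5)

From the two frames, the blue capsule sits at roughly (2.0, 7.3) before and (1.6, 6.8) after.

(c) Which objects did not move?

the red cube and the brown torus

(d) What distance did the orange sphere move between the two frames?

1.6

From (1.4, 5.9) to (3.0, 6.0), the orange sphere covered √(1.6² + 0.1²) ≈ 1.6 units.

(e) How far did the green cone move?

1.3

The green cone moved from about (12.3, 3.7) to (11.7, 4.9), a distance of √(0.6² + 1.2²) ≈ 1.3.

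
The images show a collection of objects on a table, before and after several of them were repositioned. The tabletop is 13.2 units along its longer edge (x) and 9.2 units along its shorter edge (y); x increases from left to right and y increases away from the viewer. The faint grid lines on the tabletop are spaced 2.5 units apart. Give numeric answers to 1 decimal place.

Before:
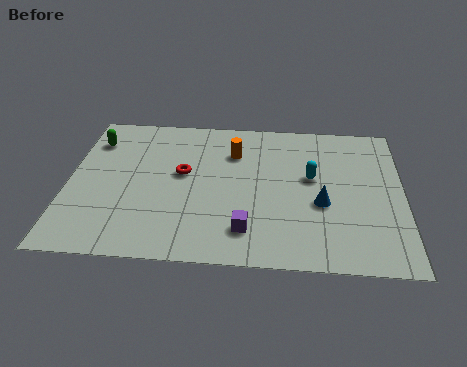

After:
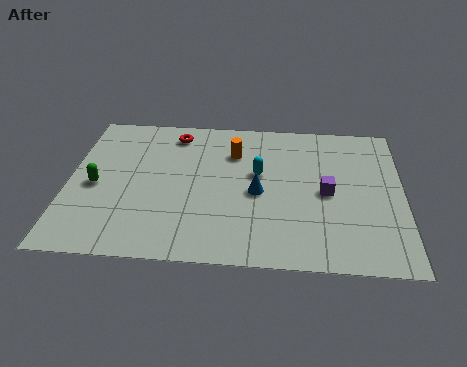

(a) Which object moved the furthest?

the purple cube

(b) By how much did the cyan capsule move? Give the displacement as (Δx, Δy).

(-2.1, 0.1)

From the two frames, the cyan capsule sits at roughly (9.6, 5.3) before and (7.5, 5.4) after.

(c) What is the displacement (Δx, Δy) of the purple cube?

(3.1, 2.5)

The purple cube started near (7.1, 1.9) and ended near (10.2, 4.4).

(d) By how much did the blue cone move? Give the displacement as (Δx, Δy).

(-2.5, 0.5)

The blue cone started near (10.0, 3.7) and ended near (7.5, 4.2).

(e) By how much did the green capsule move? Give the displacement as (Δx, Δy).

(0.2, -2.9)

From the two frames, the green capsule sits at roughly (0.9, 7.1) before and (1.1, 4.2) after.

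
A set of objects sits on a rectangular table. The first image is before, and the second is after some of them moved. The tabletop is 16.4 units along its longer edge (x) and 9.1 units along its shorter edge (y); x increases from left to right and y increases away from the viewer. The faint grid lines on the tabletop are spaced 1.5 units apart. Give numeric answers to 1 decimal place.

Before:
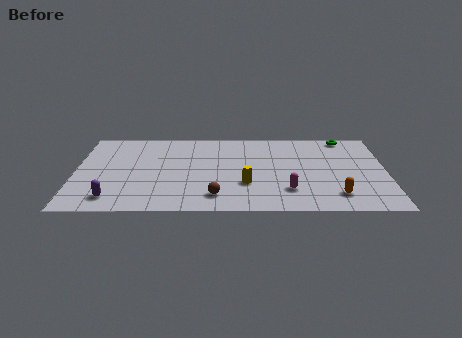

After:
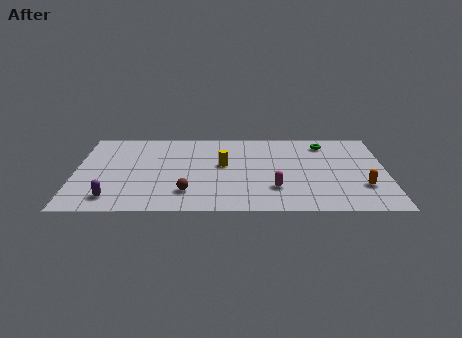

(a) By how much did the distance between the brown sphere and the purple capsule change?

-1.5

Before: roughly 5.4 units apart; after: 3.9. That's 1.5 units closer together.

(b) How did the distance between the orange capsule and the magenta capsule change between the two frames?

+2.1

The distance was about 2.5 in the first image and 4.6 in the second, so they moved 2.1 units further apart.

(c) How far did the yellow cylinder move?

2.4

The yellow cylinder was near (9.0, 3.0) before and (7.8, 5.1) after, so it travelled √(1.2² + 2.1²) ≈ 2.4 units.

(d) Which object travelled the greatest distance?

the yellow cylinder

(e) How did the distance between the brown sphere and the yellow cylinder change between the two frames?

+1.5

Before: roughly 2.1 units apart; after: 3.6. That's 1.5 units further apart.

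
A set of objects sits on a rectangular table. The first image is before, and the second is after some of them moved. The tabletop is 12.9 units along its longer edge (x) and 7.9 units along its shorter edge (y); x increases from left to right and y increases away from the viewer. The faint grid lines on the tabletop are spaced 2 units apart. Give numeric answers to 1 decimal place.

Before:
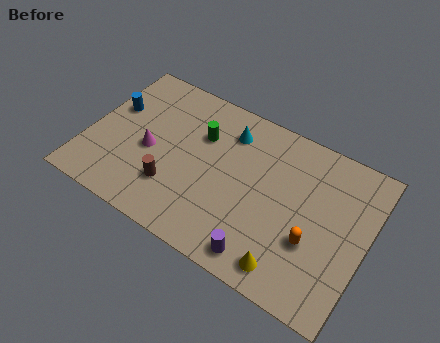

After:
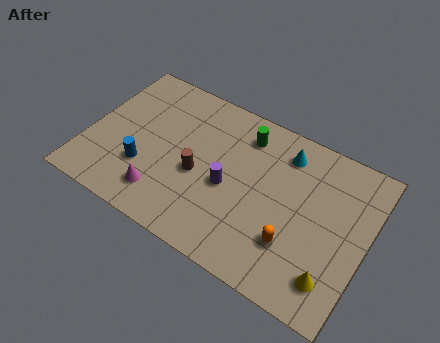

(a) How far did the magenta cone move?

2.1

From (2.9, 3.5) to (3.8, 1.6), the magenta cone covered √(0.9² + 1.9²) ≈ 2.1 units.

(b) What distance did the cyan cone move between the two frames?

2.6

From (6.2, 6.2) to (8.8, 6.4), the cyan cone covered √(2.6² + 0.2²) ≈ 2.6 units.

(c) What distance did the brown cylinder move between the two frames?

1.6

The brown cylinder was near (4.2, 2.2) before and (5.2, 3.4) after, so it travelled √(1.0² + 1.2²) ≈ 1.6 units.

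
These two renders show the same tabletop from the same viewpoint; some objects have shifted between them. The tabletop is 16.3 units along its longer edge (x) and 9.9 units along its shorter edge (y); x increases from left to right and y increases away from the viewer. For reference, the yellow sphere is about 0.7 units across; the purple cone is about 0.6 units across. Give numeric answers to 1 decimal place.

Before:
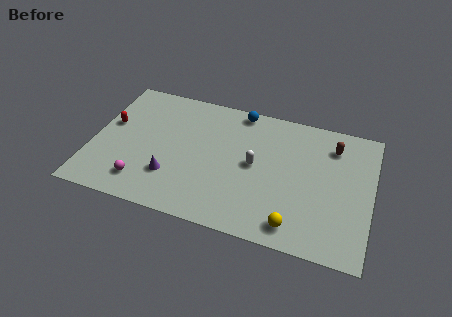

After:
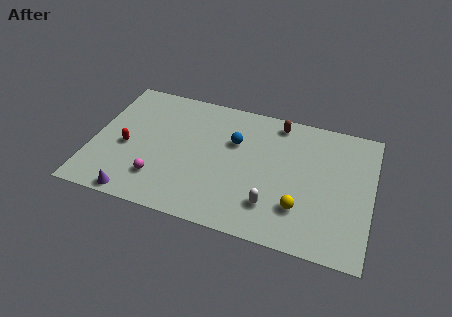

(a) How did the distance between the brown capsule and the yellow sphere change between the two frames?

-0.4

Before: roughly 6.6 units apart; after: 6.2. That's 0.4 units closer together.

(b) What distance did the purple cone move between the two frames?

2.8

From (4.8, 2.8) to (2.9, 0.8), the purple cone covered √(1.9² + 2.0²) ≈ 2.8 units.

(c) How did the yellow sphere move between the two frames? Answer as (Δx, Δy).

(0.2, 1.3)

The yellow sphere was at about (12.1, 1.4) and moved to about (12.3, 2.7).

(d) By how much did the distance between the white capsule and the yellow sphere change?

-2.9

The distance was about 4.5 in the first image and 1.6 in the second, so they moved 2.9 units closer together.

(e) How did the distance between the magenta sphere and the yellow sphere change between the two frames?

-0.7

They were about 8.9 units apart before and 8.2 after — 0.7 units closer together.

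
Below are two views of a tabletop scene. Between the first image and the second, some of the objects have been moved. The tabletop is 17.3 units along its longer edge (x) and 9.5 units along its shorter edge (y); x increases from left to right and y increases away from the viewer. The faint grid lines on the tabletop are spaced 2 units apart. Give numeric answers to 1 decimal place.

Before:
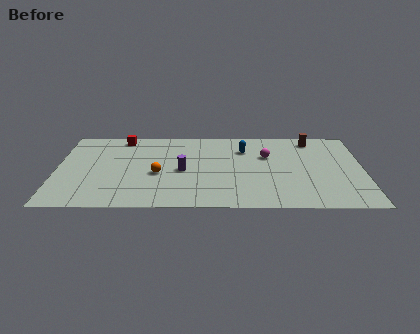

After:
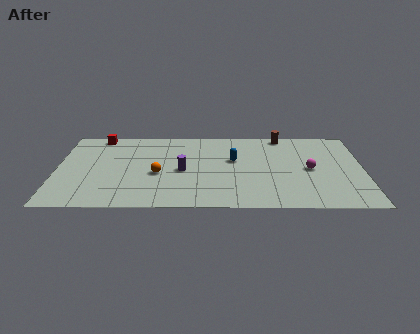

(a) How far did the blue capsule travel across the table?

1.4

The blue capsule moved from about (10.6, 7.0) to (10.0, 5.7), a distance of √(0.6² + 1.3²) ≈ 1.4.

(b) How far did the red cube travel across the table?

1.3

The red cube was near (3.6, 8.4) before and (2.3, 8.6) after, so it travelled √(1.3² + 0.2²) ≈ 1.3 units.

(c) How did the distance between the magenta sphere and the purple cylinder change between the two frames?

+2.1

The distance was about 5.1 in the first image and 7.2 in the second, so they moved 2.1 units further apart.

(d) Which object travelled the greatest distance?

the magenta sphere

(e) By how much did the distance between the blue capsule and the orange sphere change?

-1.1

They were about 5.7 units apart before and 4.6 after — 1.1 units closer together.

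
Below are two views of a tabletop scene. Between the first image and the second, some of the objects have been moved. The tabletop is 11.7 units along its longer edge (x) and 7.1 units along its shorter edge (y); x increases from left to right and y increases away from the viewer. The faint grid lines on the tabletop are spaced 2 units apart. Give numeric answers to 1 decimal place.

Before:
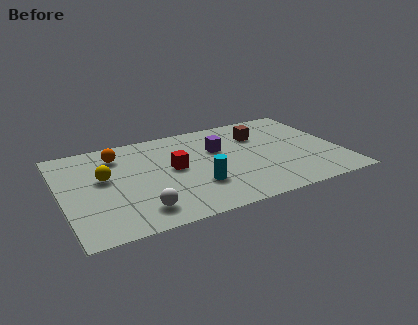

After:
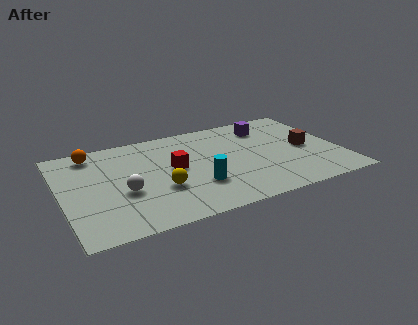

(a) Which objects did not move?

the cyan cylinder and the red cube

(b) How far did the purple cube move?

2.4

From (6.7, 4.6) to (8.9, 5.6), the purple cube covered √(2.2² + 1.0²) ≈ 2.4 units.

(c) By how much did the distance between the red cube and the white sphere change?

-0.6

The distance was about 3.0 in the first image and 2.4 in the second, so they moved 0.6 units closer together.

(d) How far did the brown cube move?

2.5

From (8.5, 5.1) to (10.3, 3.4), the brown cube covered √(1.8² + 1.7²) ≈ 2.5 units.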